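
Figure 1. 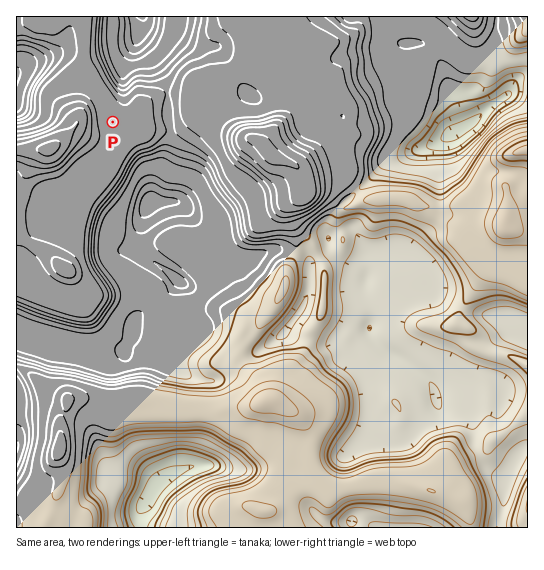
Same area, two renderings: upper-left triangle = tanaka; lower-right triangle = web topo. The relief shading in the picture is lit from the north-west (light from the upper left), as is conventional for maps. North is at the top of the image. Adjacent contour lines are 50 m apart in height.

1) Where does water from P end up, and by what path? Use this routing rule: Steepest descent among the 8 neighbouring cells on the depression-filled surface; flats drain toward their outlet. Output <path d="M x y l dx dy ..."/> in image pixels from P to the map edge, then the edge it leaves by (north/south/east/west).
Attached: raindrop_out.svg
<path d="M113 122l12-12 0-44 5-8 0-3 7-13 0-3 2-5 0-4 2-1 0-4 1-2 0-6"/>
exit: north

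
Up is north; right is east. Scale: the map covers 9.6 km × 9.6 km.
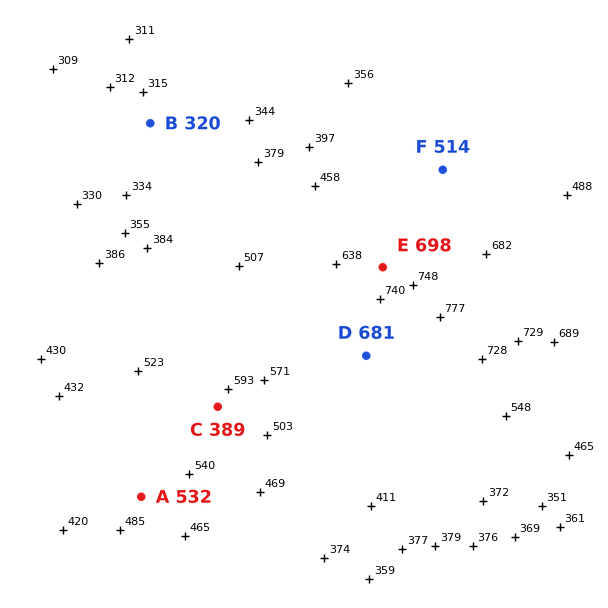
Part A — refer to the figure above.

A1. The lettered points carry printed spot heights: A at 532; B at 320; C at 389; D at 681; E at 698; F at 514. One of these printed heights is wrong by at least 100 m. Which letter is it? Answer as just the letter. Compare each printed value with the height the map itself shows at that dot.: C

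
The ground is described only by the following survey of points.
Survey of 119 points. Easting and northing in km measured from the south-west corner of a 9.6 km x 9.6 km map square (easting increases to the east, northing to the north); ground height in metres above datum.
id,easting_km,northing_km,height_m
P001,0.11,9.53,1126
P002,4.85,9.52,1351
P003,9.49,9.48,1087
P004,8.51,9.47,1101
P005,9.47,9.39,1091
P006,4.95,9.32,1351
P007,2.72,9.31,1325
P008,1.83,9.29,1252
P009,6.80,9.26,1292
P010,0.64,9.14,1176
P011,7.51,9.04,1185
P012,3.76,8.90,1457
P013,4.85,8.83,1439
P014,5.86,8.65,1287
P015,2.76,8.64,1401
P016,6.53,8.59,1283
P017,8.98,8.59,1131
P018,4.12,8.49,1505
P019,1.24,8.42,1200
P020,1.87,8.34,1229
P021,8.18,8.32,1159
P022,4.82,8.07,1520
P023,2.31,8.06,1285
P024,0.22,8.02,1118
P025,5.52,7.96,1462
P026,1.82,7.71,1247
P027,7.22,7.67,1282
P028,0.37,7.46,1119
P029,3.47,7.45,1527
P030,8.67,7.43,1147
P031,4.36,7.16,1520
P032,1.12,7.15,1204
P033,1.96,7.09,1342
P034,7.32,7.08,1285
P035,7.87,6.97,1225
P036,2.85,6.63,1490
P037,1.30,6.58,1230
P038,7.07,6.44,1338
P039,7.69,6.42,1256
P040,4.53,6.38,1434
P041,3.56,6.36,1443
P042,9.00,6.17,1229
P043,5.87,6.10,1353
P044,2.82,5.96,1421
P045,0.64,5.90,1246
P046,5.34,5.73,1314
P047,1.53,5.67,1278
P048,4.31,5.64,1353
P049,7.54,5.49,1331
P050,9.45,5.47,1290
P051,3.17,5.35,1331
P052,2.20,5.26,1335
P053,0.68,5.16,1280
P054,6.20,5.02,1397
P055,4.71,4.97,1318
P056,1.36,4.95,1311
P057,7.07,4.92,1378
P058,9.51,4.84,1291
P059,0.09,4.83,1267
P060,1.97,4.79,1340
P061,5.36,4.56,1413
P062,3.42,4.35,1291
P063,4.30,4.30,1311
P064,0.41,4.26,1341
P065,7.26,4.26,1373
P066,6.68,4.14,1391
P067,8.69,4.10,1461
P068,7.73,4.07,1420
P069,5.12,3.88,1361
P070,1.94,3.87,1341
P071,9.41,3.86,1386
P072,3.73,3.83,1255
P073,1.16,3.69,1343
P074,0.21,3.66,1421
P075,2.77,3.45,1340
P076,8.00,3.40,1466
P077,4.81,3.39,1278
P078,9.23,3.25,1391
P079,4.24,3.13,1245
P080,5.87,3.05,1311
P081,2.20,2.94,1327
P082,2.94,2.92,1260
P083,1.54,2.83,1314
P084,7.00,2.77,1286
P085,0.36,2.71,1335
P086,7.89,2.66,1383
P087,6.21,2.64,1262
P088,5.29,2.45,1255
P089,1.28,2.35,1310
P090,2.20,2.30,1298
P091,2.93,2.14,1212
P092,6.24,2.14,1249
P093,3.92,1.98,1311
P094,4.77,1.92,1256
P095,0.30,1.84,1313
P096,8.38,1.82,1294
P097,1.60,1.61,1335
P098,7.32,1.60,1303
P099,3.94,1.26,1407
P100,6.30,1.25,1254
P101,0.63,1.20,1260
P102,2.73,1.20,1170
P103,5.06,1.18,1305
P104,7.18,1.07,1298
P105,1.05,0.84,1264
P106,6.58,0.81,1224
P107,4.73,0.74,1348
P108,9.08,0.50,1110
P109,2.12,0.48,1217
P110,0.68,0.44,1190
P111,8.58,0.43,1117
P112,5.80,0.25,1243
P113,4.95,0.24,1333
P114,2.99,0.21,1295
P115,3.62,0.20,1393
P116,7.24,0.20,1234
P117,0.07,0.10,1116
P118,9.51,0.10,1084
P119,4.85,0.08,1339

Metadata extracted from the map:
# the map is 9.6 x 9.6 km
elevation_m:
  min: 1080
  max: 1540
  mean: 1305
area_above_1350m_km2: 29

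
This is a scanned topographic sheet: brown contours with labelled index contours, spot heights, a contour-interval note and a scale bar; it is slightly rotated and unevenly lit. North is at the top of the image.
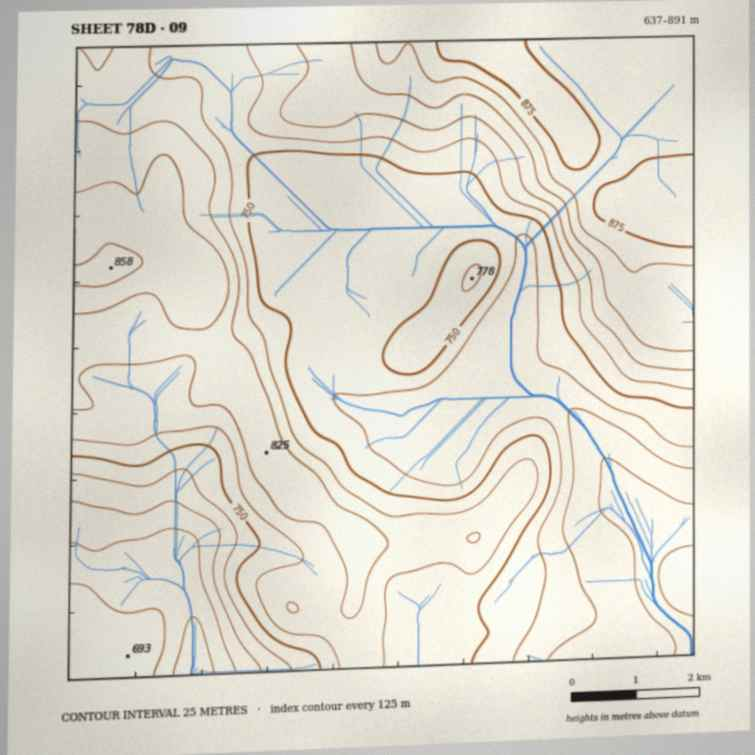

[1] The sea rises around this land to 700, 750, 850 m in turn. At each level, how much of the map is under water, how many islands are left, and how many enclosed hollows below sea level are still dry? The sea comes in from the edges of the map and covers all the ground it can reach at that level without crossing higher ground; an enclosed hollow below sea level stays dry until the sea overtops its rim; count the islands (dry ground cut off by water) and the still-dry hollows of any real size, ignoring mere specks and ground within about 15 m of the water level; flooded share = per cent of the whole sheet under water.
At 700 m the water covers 13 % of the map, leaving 0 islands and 0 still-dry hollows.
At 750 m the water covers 42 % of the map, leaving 1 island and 0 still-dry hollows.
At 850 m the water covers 89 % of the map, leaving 0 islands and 0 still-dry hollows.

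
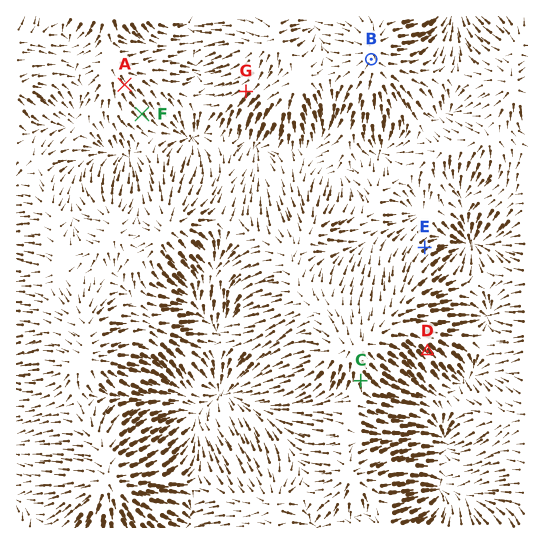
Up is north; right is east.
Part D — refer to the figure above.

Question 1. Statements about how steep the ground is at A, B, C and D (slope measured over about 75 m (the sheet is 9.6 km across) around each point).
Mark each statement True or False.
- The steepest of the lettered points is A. False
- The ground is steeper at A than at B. True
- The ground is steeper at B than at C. False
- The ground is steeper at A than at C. False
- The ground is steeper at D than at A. True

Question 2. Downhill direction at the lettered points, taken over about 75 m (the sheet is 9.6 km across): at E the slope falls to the NE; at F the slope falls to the SE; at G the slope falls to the SW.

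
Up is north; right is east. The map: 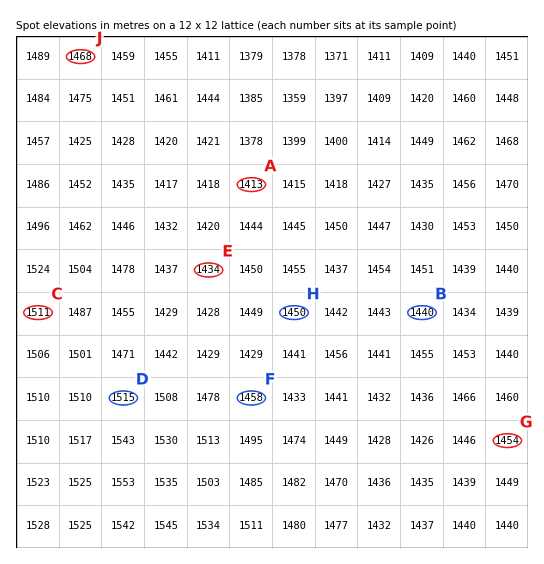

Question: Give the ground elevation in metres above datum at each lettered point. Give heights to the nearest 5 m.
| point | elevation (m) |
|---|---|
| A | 1415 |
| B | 1440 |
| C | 1510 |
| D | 1515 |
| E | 1435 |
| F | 1460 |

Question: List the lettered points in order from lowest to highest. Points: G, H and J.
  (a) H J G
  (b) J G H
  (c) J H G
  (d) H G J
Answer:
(d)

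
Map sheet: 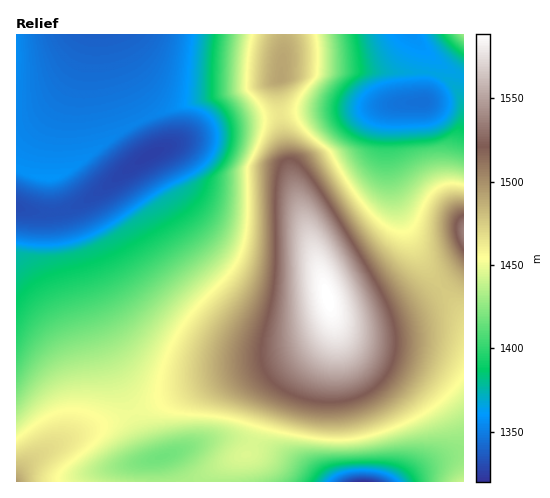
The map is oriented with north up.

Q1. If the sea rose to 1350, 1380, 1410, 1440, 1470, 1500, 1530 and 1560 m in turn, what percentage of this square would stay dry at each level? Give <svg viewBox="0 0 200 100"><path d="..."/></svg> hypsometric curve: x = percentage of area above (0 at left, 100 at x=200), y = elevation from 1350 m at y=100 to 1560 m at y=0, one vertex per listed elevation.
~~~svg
<svg viewBox="0 0 200 100"><path d="M175 100l-26-14-22-15-34-14-37-14-24-14-14-15-11-14"/></svg>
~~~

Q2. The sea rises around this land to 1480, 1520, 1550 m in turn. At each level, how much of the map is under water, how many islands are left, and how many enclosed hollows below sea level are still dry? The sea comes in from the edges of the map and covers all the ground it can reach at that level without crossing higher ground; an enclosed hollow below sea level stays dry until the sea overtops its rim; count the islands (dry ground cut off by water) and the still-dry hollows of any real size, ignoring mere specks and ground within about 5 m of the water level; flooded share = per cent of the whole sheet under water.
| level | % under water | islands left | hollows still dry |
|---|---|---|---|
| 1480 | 77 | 1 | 0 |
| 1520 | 89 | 1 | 0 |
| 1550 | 95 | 1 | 0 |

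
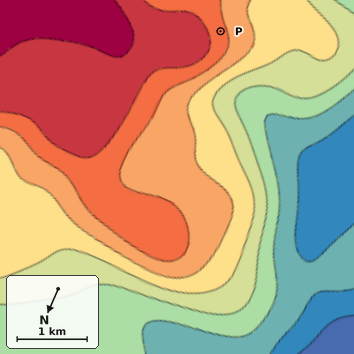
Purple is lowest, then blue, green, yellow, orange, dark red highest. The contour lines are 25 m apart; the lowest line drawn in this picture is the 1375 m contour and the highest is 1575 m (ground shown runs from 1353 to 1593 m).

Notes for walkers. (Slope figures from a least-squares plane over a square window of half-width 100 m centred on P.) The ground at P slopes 5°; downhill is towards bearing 230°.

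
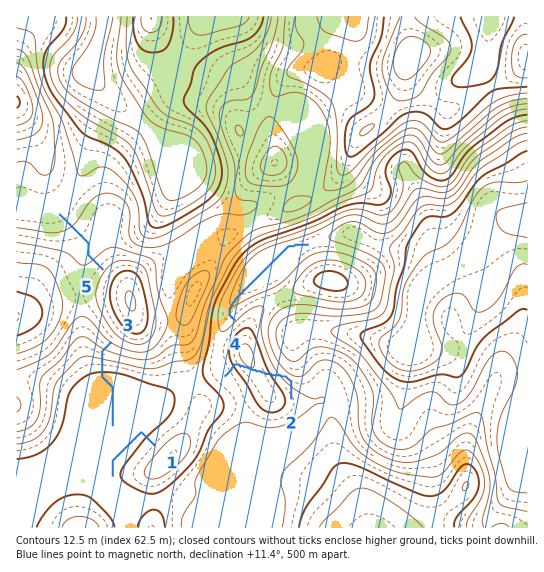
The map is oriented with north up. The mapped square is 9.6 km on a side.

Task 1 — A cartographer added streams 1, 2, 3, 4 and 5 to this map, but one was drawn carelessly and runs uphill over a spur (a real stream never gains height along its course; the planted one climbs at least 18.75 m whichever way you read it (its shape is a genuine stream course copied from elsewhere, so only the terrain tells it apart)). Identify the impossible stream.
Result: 2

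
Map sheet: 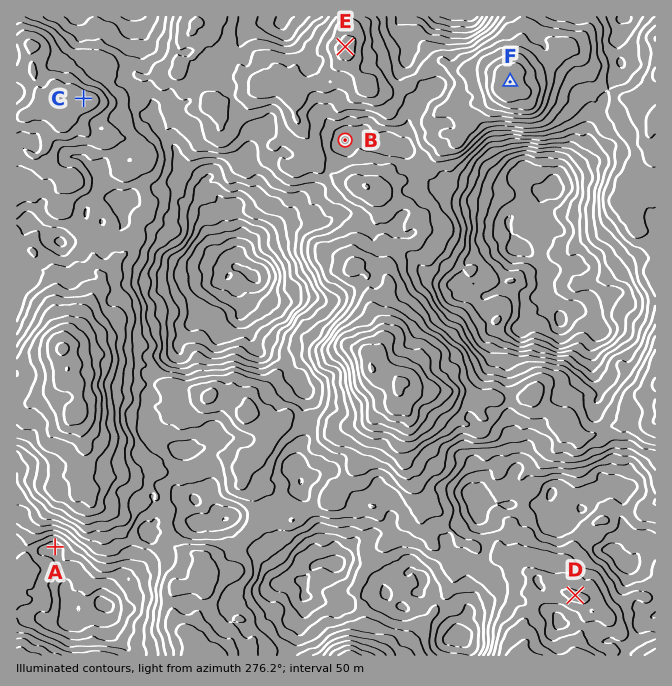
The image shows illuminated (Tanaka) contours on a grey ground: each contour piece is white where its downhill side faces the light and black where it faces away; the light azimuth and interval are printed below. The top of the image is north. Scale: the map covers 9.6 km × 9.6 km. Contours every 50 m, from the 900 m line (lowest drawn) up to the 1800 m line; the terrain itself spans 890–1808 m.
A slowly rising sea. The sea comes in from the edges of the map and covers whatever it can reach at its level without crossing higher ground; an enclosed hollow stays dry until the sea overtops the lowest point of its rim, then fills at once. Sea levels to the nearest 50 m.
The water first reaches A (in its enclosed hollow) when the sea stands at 1200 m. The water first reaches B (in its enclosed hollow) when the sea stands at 1350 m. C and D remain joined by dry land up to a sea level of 1300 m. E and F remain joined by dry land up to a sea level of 1450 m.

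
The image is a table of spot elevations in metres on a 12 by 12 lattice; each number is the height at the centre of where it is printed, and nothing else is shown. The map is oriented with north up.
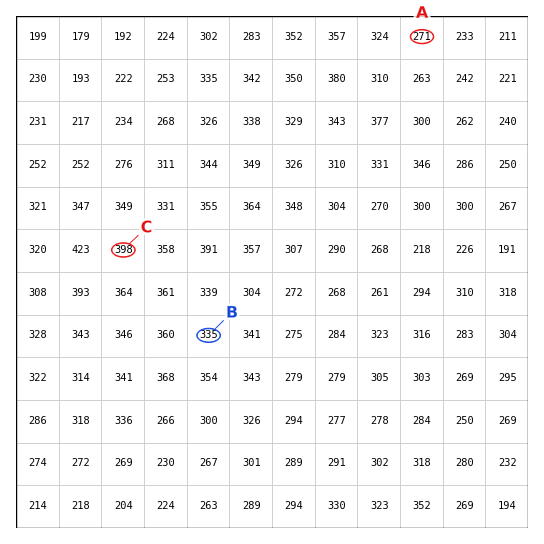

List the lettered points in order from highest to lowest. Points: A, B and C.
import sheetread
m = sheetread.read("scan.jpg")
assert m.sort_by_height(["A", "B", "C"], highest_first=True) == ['C', 'B', 'A']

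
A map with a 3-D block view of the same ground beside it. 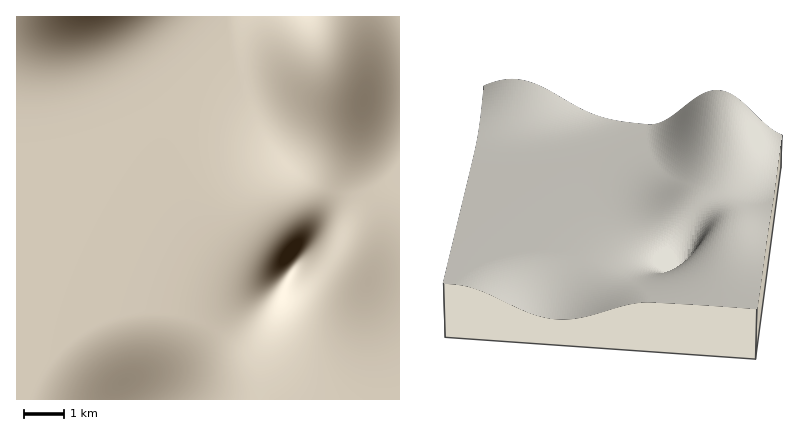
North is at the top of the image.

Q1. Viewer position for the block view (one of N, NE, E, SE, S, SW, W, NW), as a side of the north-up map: S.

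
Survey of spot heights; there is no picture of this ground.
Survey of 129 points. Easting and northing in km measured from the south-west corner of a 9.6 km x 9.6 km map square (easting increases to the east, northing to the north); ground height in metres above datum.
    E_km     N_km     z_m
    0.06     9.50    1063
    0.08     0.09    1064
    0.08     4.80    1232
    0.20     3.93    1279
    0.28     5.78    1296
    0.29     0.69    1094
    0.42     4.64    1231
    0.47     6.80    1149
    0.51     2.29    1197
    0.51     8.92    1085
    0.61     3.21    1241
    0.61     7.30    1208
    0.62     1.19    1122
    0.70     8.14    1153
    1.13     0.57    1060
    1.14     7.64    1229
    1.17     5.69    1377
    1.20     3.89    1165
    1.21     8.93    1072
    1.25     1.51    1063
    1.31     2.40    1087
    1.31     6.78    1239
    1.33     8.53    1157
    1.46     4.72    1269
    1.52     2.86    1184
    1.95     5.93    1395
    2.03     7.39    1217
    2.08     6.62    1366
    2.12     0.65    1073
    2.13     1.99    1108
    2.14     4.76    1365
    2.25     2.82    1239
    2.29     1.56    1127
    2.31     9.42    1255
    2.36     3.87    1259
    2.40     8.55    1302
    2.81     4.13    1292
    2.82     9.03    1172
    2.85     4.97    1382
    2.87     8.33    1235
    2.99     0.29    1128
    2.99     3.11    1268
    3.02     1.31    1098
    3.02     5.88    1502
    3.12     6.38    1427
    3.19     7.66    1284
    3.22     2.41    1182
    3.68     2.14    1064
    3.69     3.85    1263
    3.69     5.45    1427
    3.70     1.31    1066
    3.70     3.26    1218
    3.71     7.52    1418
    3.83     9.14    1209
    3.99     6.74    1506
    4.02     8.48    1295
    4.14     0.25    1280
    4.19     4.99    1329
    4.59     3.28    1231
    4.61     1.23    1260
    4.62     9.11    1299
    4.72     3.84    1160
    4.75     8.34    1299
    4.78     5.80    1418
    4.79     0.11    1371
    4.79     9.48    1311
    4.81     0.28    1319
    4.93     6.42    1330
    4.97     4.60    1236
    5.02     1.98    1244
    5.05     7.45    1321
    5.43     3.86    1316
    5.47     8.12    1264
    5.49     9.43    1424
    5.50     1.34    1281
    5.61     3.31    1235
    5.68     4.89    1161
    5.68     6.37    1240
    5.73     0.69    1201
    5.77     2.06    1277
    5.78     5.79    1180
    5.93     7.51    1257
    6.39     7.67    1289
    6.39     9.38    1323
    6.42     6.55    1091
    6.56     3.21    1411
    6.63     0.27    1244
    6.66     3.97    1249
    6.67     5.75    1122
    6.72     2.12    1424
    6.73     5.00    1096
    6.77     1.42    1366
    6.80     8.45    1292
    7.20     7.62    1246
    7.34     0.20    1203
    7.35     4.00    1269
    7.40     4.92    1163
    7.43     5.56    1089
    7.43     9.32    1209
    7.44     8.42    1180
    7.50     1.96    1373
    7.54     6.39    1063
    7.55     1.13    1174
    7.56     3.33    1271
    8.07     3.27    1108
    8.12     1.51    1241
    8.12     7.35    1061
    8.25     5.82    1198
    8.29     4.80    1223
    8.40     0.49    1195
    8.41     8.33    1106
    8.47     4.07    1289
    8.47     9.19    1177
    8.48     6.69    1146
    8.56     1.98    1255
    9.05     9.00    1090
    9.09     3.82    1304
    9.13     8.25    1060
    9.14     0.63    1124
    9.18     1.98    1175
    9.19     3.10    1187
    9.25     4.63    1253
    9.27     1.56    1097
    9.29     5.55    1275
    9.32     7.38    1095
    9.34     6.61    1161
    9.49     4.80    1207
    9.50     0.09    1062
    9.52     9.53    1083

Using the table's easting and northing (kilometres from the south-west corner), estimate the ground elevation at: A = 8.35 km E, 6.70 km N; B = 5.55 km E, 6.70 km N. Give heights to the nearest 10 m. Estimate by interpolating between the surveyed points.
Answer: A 1150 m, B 1300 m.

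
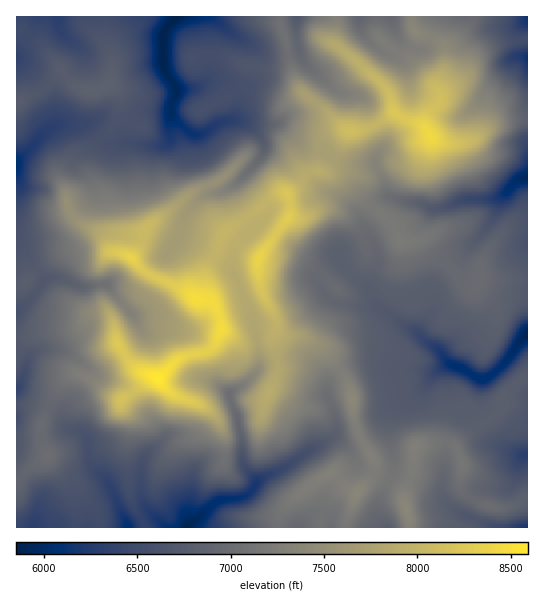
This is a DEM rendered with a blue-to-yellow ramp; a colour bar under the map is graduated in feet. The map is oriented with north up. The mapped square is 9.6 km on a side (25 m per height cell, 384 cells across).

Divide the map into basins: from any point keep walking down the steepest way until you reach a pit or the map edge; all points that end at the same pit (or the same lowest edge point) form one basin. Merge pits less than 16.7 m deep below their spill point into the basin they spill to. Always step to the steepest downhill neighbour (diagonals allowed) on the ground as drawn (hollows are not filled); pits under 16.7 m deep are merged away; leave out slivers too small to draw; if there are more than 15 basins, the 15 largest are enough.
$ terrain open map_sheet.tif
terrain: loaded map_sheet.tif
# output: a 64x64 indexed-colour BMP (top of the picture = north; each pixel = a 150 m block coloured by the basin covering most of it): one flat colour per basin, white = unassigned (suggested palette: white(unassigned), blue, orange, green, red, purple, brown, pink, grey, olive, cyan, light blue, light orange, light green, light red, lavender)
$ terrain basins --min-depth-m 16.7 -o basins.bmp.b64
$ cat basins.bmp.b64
<image width="64" height="64" href="data:image/bmp;base64,Qk12CAAAAAAAAHYAAAAoAAAAQAAAAEAAAAABAAQAAAAAAAAIAAATCwAAEwsAABAAAAAAAAAA////ALR3HwAOf/8ALKAsACgn1gC9Z5QAS1aMAMJ34wB/f38AIr28AM++FwDox64AeLv/AIrfmACWmP8A1bDFAP//////ZmZmMzMzMzMzMzMwAAAAAAAAAAzMzMzMzMzM//////9mZmMzMzMzMzMzMzAAAAAAAAAADMzMzMzMzMz//////2ZmYzMzMzMzMzMzMwAAAAAAAAAMzMzMzMzMzP/////2ZmYzMzMzMzMzMzMzAAAAAAAAAMzMzMzKqqqs/////2ZmZjMzMzMzMzMzMzMzAAAAAAAALMzMzKqqqqr/////ZmZmMzMzMzMzMzMzMzMwAAMzAAIszMzMqqqqqg////ZmZmYzMzMzMzMzMzMzMzMwMzMyIizMzMyqqqqqAP//ZmZmZjMzMzMzMzMzMzMzMzMzMzIiIszMzKqqqqoAD/ZmZmZmMzMzMzMzMzMzMzMzMzMzMiIizMzMqqqqqgAAZmZmZmYzMzMzMzMzMzMzMzMzMzMiIiLMzMqqqqqqAAZmZmZmZjMzMzMzMzMzMzMzMzMzMyIiIiLMKqqqqqoABmZmZmZmMzMzMzMzMzMzMzMzMzMyIiIiIiIiqqqqqgAGZmZmZmYzMzMzMzMzMzMzMzMzMzIiIiIiIiIiqqqqAAZmZmZmZjMzMzMzMzMzMzMzMzMzIiIiIiIiIiIqqqoAB2ZmZmZmMzMzMzMzMzMzMzMzMzMiIiIiIiIiIiKqqnd3ZmZmZmMzMzMzMREzMzMzMzMzMyIiIiIiIiIiIiqqd3d2ZmZmdzMzMxEREREREzMzMzMzIiIiIiIiIiIiKqp3d3ZmZmd3czMxERERERERMzMzMzMiIiIiIiIiIiIiqnd3d2Znd3d3MxEREREREREzMzMzMiIiIiIiIiIiIiIqd3d3d3d3d3cRERERERERERMzMzMyIiIiIiIiIiIiIiJ3d3d3d3d3EREREREREREREzMzMyIiIiIiIiIiIiIiInd3d3d3d3cRERERERERERETMzMyIiIiIiIiIiIiIiIid3d3d3d3cRERERERERERETMzMyIiIiIiIiIiIiIiIiJ3d3d3d3dxERERERERERERMzMyIiIiIiIiIiIiIiIiIru7d3d3dxEREREREREREREyIiIiIiIiIiIiIiIiIiIiu7u7u3d3ERERERERERERERIiIiIiIiIiIiIiIiIiIiK7u7u7t3cRERERERERERERIiIiIiIiIiIiIiIiIiIiIru7u7u7sREREREREREREREiIiIiIiIiIiIiIiIiIiIiu7u7u7uxEREREREREREREiIiIiIiIiIiIiIiIiIiIiK7u7u7u7ERERERERERERESIiIiIiIiIiIiIiIiIiIiIlu7u7u7sRERERERERERERIiIiIiIiIiIiIiIiIiIiIiVbu7u7uxERERERERERERIiIiIiIiIiIiIiIiJERERERVW7u7u7EREREREREREREiIiIiIiIiIiIiIiJERERERFVVW7u7sRERERERERERESIiIiIiIiIiIiIiJEREREREVVVVu7u7EREREREREREREiIiIiIiIiIiIiJERERERERVVVVVW7ERERERERERERERIiIiIiIiIiIiJERERERERFVVVVVVUREREREREREREREiIiIiIiIiIkREREREREREVVVVVVERERERERERERERERIiIiIiIiIkRERERERERERVVVVVERERERERERERERERESIiIiIiIiRERERERERERFVVVVERERERERERERERERERIiIiIiIkREREREREREREVVVVUREREREREREREREREREiIiIiIkRERERERERERERVVVVVURERERERERERERERESIiIiIkRERERERERERERFVVVVVREREREREREREREREREiIiIkREREREREREREREVVVVVVERERERERERERERERERIiIiRERERERERERERERVVVVVURERERERERERERERERESJERERERERERERERERFVVVVVREREREREREREREREREREUREREREREREREREREVVVVVVERERERERERERERERERERFERERERERERERERERVVVVVVREREREREREREREREREREURERERERERERERERFVVVVVVURERERERERERERERERERFERERERESZmUREREVVVVVVVVEREREREREREREREREREURERERESZmZlERERVVVVVVVUREREREREREREREREREYiIhERE2ZmZmZlERFVVVVVVVVEREREREREREREREREYiIiIhN3dmZmZmZmZVVVVVVVVUREREREREREREREREYiIiIiN3d2ZmZmZmZkFVVVVVVVREREREREREREREREYiIiIiI3d3dmZmZmZmQAFVVVVVVEREREREREREREREYiIiIiI3d3d2ZmZmZmZAABVXu7uEREREREREREREREYiIiIiIjd3d0ACZmZmZkAAAXu7u4RERERERERERERERiIiIiIjd3d0AAAmZmZmQAADu7u7hERERERERERERERiIiIiI3d3d0AAAAJmZmZAAAO7u7uERERERERERERERGIiIiI3d3d0AAAAAmZmZkAAO7u7u4REREREREREREREYiIiI3d3d0AAAAAAJmZmQAO7u7u4RERERERERERERERiIiI3d3dAAAAAgAAAAmZDu7u7u7hERERERERERERERGIiIjd3dAAAAIiIAAAAADu7u7u7uERERERERERERERGIiIiN3d0AAAIiIiAAAAAO7u7u7u4REREREREREREREYiIiI3d3QAAAiIiIgAAAA"/>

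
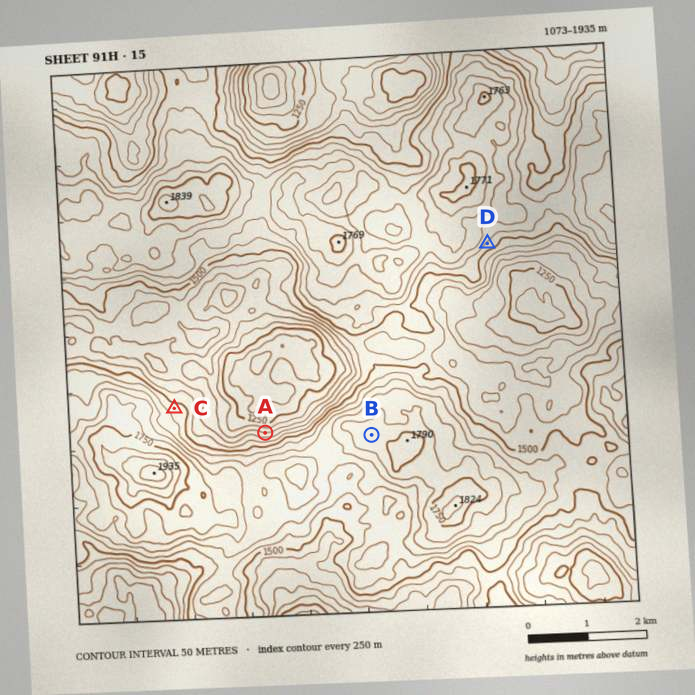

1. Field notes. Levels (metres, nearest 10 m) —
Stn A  1350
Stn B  1720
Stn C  1520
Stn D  1540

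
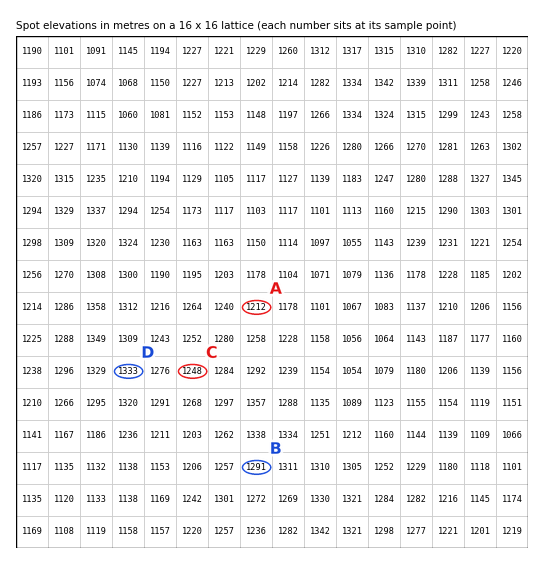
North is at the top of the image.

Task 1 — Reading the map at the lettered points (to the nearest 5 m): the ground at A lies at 1210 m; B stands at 1290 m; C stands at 1250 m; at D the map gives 1335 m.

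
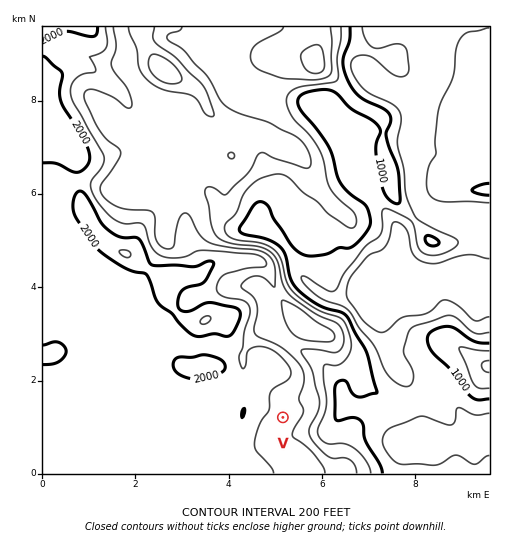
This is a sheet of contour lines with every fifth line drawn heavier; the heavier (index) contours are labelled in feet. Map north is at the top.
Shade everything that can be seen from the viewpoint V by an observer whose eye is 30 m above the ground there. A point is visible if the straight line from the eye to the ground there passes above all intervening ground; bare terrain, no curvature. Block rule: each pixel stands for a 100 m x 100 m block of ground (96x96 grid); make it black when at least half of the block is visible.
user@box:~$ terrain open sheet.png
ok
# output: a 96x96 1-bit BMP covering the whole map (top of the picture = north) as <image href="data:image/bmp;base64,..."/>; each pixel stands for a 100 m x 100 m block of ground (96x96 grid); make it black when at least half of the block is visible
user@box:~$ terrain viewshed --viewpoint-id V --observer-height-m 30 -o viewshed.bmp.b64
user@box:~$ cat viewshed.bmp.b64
<image width="96" height="96" href="data:image/bmp;base64,Qk2+BAAAAAAAAD4AAAAoAAAAYAAAAGAAAAABAAEAAAAAAIAEAAATCwAAEwsAAAIAAAAAAAAA////AAAAAAAAAAAAAcf/w8AH//8AAAAAAA///+AH//8AAAAAAD///+AP//8AAAAAAD////Af//8AAAAAAD////Af//8AAAAAAD////gf//8AAAAAAD////g///8AAAAAAD//x/w///8AAAAAAD//gfw///8AAAAAAB//AP////8AAAAAAB//AH////8AAAAAAB//AD////8AAAAAAB//gB////8AAAAAAB//gAf///8AAAAAAA//wAf///8AAAAAAA//wAf7//8AAAAAAAf/gAfz//8AAAAAAAP/gAfD//8AAAAAAAP/gAeD//8AAAAAAAP/AAcD//8AAAAAAAH+AA4D//8AAAAAAAD8AA4H//8AAAAAAAAAABwH//8AAAAAAAAAAfwH//8AAAAAAAAAA/gP//8AAAAAAAAAB/gP//wAAAAAAAAAD4AP//AAAAAAAAAAHwAP/8AAAAAAAAAAPwAP/4AAAAAAAAAAfAAP/gAAAAAAAAAA4AAH/AAAAAAAPgABgAAH+AAAAAAAPwAAAAAHAAAAAAAADAAAAAAADAAAAAAAAAAAAAAADgAAAAAAAAAAAAAAHgAAAAAAAAAAAAAAPgAAAAAAAAAAAAAAPAAAAAAAAAAAAAAAPAAAAAAAAAAAAAAAPAAAAAAAAAAAAAAAP/wAAAAAAAAAAAAAH/8AAAAAAAAAAAAAH/8AAAAAAAAAAAAAH/8AAAAAAAAAAAAAH/8AAAAAAAAAAAAAH/8AAAAAAAAAAAAAP/8AAAAAAAAAAAAAP/8AAAAAAAAAAAAAf/8AAAAAAAAAAAAAfH8AAAAAAAAAAAAAIA8AAAAAAAAAAAAAAAAAAAAAAAAAAAAAAAAAAAAAAAAAAAAAAAAAAAAAAAAAAAAAAAEAAAAAAAAAAAAAAAAAAAAAAAAAAAAAAAAAAAAAAAAAAAAAAAEAAAAAAAAAAAAAAA8AAAAAAAAAAAAAAf8AAAAAAAAAAAAAA/8AAAAAAAAAAAAAAA4AAAAAAAAAAAAAAAAAAAAAAAAAAAAAAAAAAAAAAAAAAAAAAAAAAAAAAAAAAAAAAAAAAAAAAAAAAAAAAAAAAAAAAAAAAAAAAAAAAAAAAAAAAAAAAAAAAAAAAAAAAAAAAAAAAAAAAAAAAAAAAAAAAAAAAAAAAAAAAAEAAAAAAAAAAAAAAAMAAAAAAAAAAAAAAAEAAAAAAAAAAAAAAAEAAAAAAAAAAAAAAAAAAAAAAAAAAAAAAAAAAAAAAAAAAAAAAAAAAAAAAAAAAAAAAAAAAAAAAAAAAAAAAAAAAAAAAAAAAAAAAAAAAAAAAAAAAAAAAAAAAAAAAAAAAAAAAAAAAAAAAAAAAAAAAAAAAAAAAAAAAAAAAAAAAAAAAAAAAAAAAAAAAAAAAAAAAAAAAAAAAAAAAAAAAAAAAAAAAAAAAAAAAAAAAAAAAAAAAAAAAAAAAAAAAAAAAAAAAAAAAAAAAAAAAAAAAAAAAAAAAAAAAAAAAAAAAAAAAAAAAAAAAAAAAAAAAAAAAAAAAAAAAAAAAAAAAAAAAAAAAAA="/>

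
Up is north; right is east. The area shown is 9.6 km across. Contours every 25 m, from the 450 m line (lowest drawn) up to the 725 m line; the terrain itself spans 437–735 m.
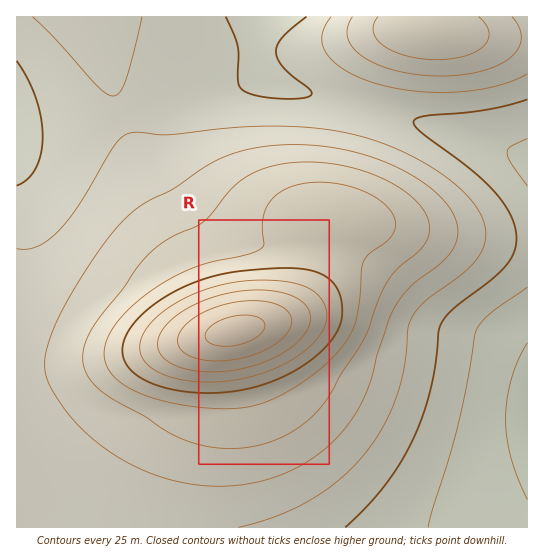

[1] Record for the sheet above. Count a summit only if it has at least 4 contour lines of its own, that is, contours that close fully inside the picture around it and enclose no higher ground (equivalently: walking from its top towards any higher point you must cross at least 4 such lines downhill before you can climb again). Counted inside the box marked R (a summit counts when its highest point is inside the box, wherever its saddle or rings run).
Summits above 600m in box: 1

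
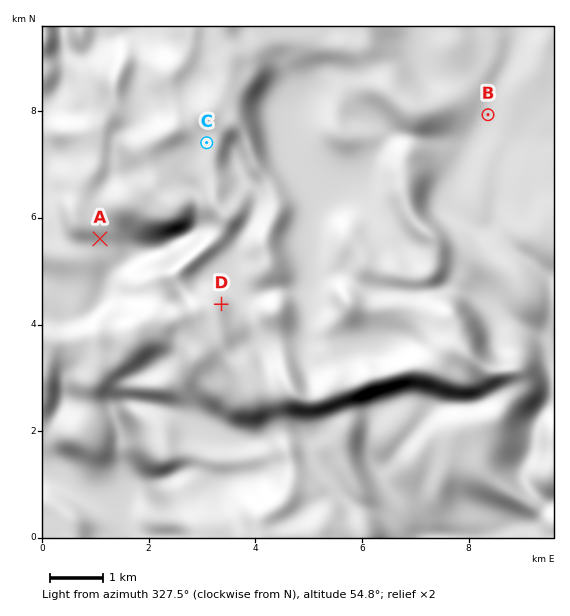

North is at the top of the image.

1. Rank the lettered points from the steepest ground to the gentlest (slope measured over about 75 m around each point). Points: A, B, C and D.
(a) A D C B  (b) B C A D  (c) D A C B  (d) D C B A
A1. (c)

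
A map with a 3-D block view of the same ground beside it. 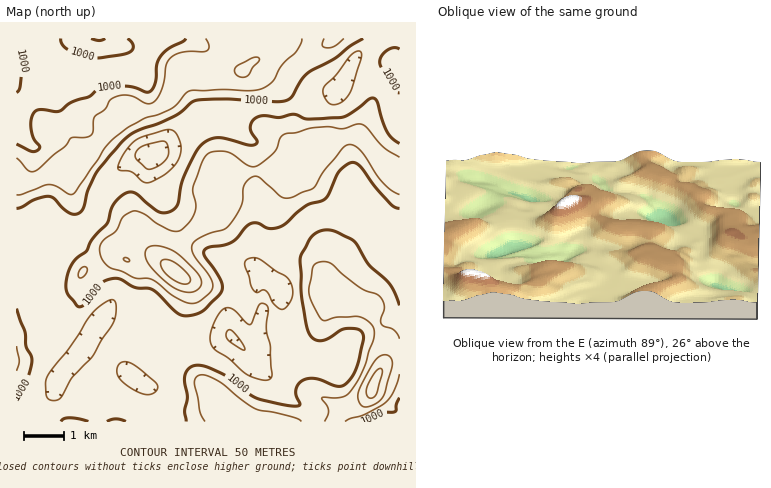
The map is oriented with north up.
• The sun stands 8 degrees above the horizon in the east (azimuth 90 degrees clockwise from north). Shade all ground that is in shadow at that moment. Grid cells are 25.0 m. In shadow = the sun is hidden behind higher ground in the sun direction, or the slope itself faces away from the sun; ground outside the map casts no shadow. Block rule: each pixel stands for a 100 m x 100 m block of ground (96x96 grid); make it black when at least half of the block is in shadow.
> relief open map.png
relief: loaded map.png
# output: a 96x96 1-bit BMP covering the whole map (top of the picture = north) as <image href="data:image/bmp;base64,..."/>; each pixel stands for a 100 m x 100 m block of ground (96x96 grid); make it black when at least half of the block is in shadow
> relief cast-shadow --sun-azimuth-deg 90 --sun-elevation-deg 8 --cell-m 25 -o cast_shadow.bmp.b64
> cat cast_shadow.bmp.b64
<image width="96" height="96" href="data:image/bmp;base64,Qk2+BAAAAAAAAD4AAAAoAAAAYAAAAGAAAAABAAEAAAAAAIAEAAATCwAAEwsAAAIAAAAAAAAA////AAAAAAAAAAAAAAAAAAAAAAAAAAAAAAwAAAAAAAAAAAAAABwAAAAAAAAAAAAAADwAAAAAAAAAAAAAAH4AAAAABAAAAAAAAH4AAAAAHwAAAAAAAP4AAAAA/wAAAAAAAPwAAAAB/wAAAAAAAfwAAAAD/wAAAAAAAfwAAAAH/4AAAAAAAPgAAAAH/4AAAAAAAHgAAAAD/8AAAAAAAAAAAAAD/8AAAAAAAAAAAAAB/8AAAAAAAAAAAAAA/+AAAAAAAAAAAAAAf8AAAAAAAAAAAAAAP8AAAAAAAAAAAAAAP8AAAAAAAAAAAAAAH8AAAAAAAAAAAAAAD8AAAAAAAAAAAAAAD8AAAAAAAAAAAAAAB8AAAAAAAAAAAAAAA8AAAAAAAAAAAAAAA4AAAAAAAAABAABAAAAAAAAAAAABAADgAAAAAAGAAAAAAAHgAAAAAAHAAAAAAAHgAAAAAAHAAAAAAA/gAAAAAADAAAAAAD/gAAAAAAAAAAAAAD/gAAAAAAAAHwAAAH/AAAAAAAAAPgAAAH/AAAAAAAAA/gAAAH/AAAAADAAA/wAAAH/AAAAAHgAA/wAAAH/AAAAAHgA4/gAAAD/AAAAAHwAA/AAAAAfAAAAADwAA+AAAAAPAAAAABwIA+AAAAAGAAAAAAA4AYAAAAAAAAAAAAD4AAAAAAAAAAAAAAHwAAAAAAAAAAAAAAPwAAAAAAAAAAAAAAHwAAAAAAAAAAAAAAD4AAAAAAAAAAAAAABwAAAAAAAAAAAAAAAHAAAAAAAAAAAAAAAPgAAAAAAAAAAAAAAPgAAAAAAAAAAAAAAPgAAAAAAAAAAAAAAHAABgAAAAAAAAAAAAAADgAAAAAAAAAAAAAADwAAAAAAAAAAAAAADwAAAAAAAAAAAAAADgAAAAAAAAAAAAAAHAAAAAAAAAAAAAAAPAAAAAAADwAAAAAAPAAAAAAAHgAAAAAAPAAAAAAAPgAAAAAAHAAAAAAAfAAAAAAAHgAAAAAA/AAAAAAAHwAAAAAB+AAAAAAD/wAAAAAD8AAAAAAH/4AAAAAD8ABgAAAH/4AAAAAD4AAgAAAD/4AAAAABwAAAAAAB+4AAIAABgAAAAAAB8AAAcAAAAAACAAAB4AAAcAAAAAAAAAAA4AAAAAAAAAAAAAAA4AAAAAAAAAAAHgAAAAAAAAAAAAMAHgAAAAAAAAAAAAIAHAAAAAAAAAAAAAAAAAAAAAAAAAAAAAAAAAAAAAAAAAAAAAAAAAAAAAAAAAAAAAAAAAAAAAAAAAAAAAAAAAAAAAAAAAAAAAAAAAAMAAAAAAAAAAAAAAAeAAAAAAAAAAAAAAA+AAAAAAAAAAAAAAA/AAAAAAAAAAAAAAA/AAAAAAAAAAAAAAA/AAAAAAAOAAAAAAA/gAAAAAAPAAAAAAA/gAAAAAAHAAAAAAAfgAAAAAAHgAAAAAAfgAAAAAADgAAAAAAPgAAAAAADwAAAAAAHgAAAAAABwAAAAAAAgAAAAAAAwAAAAAAAAAAAAAAAAAAAAAAAAAAAAAAAAAAAAAAAAAAAAAAAAA="/>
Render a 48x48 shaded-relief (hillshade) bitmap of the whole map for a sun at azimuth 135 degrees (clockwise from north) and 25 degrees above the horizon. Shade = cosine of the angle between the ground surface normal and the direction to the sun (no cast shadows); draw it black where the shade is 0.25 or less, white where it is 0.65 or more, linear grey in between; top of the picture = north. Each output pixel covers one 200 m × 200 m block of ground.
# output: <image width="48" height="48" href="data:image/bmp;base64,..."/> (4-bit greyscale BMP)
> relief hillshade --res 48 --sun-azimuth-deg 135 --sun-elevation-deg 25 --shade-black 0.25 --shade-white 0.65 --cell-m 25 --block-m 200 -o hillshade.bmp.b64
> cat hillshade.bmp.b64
<image width="48" height="48" href="data:image/bmp;base64,Qk32BAAAAAAAAHYAAAAoAAAAMAAAADAAAAABAAQAAAAAAIAEAAATCwAAEwsAABAAAAAAAAAAAAAAABEREQAiIiIAMzMzAERERABVVVUAZmZmAHd3dwCIiIgAmZmZAKqqqgC7u7sAzMzMAN3d3QDu7u4A////AHZlREVmZVZ2ZWZlRWdmZDMjNFVGib/qh3dlREVmZmZmVVVURWdmZTMzRFVEZ4z+qHd2VEVmZmZlVEVTNGdmVURFVWZUNEfv/JiIZERWZmZlVUVTNGZmVVVWVFVUIAKe/rqZdURFZmZmZlVDJFVmVURFVDRVMABc3bqqhlRFZ3d2ZmZCEkRWVUQ1VUVWUgAK3bqap1VFZ4d3dmZTI0VmZURFZmZmZQAFvLmJunVUZ4h3dmZlVVVmZVRFZmZmZSACeph3m5ZUV4h3d2ZmZ2VWZVRFZmd3djADaJh3irlkNXd2d2Z3eIZmZmVVZniId0EDZ5h2eKuFM1d2ZmZ3iah2ZmVWZmiaiGMTV3h2Z4u3QjZ2VmZ3ibqGZ2VVZVabqYZEVnd2ZnrKUzV3ZmZ4ibuGZ3VVVUWKqph3d3d2Zmi9pTRndmeJqryXeHZUREV4mZiJmHdmZmecyURndmeKzLuoiHdkI0V3h3d4mWZmZmeKunVnd3eazduYh3d1ITV3dmZniHZmZVeZqoeJh3irvNuHd2d2MRRnZmVWeHZWZUaamZial3eaqqmHd2Z3QhNmZmVWd3ZVZjOKmamZl2Z4iIiId3d3UyNmZmZmZ3dlZkE3d4iIZUVmd3eIiHd3ZCNWZndmdnd2VlMjVWd2UzRniHeJmHd3ZTNFZnd3d3d2VVVCJFZmVEVoqoiJmHdmZUVVZnd3d3eIZURCAUVmVVVoq6qpiHd2ZlVmZmd3d3eIl2QyEBRmZVVWirq6mHd3dlVWZmd3d2d4mZhkMQJFZUQ0Z5q7mHeIh2VWZmZ3d3ZneJqWQyI0VUQyNXmrqHeJmHZmZmZnd5h3d4moVCJFVlVDNGebuXZ5qYd3dmZmd7uYd4qpZUNFZmVUNGeJqXZ5q6mHd2Zmd7zKh4u5ZVRFVVVDRWd4mXd4q7uod2Zmd5mrmJvbdEVVM0UyNFeImXd3iau5d3Zmd4ZniIrepkRVMRMyJFZ4iHZneJq6h3ZVZnUzVni+6nVWUgAhE1Z3dlVXd4rMqHVVZmYxFGed7bl2ZSAREkVmZDI2d3i8uXVVZVVCATVp3d24dlISESRFVTEUZnebynZVVVZlQiNGrd7sqGQzMiNFVVMjRWZ5qoZmZlVndkMja+7u3JZVVERVZmUzM0VWd3d3d2VFZ2UyN77u3clmZmZmZVZDMhEjM0Z3d2U0RWZTNHrNzduHd2ZmZUVDRCESISV3d2VERVVUM0eam92od3ZmZlVVVlVCIiRnd3ZVVVRDMjRmVZ3aiId3d3d3dmdkIjRnd3dmZmVDMiJEIEncuqqpqpmZh3iGMiRXd4d2ZmZkMyI0MBaru7u7u7qZmYmoQzRWZod2ZmZmVUNFUgR4mZmZmrupqpm7gzRWZod2Z3d3d3VFYxNmdndneJqpm6msxiRWZod2Z3d3eJhVUwJWVVZlZ4m5ibqr2jNVZXd2Z3d3iKqGZAAkREVVVniqiJq73XNFVWdmZnd3d4qXZjACNERWZmaJmHeL3sZFVWd2ZniHVWiHZlMRJFVWZmZ4mXVpveplVQ=="/>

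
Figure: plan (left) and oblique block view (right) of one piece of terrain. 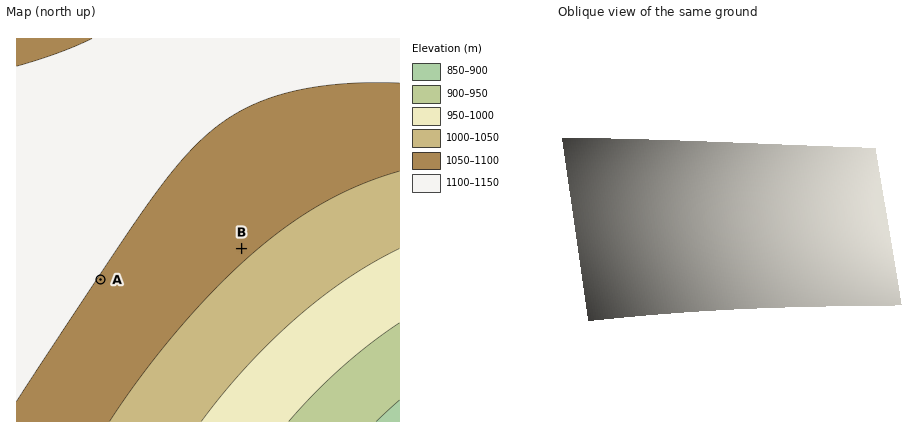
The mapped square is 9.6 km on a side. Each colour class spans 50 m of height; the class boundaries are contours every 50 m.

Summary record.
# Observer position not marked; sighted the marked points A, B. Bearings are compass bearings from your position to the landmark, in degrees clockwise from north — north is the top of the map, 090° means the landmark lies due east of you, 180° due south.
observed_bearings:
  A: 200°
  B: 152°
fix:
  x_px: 164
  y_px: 104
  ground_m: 1110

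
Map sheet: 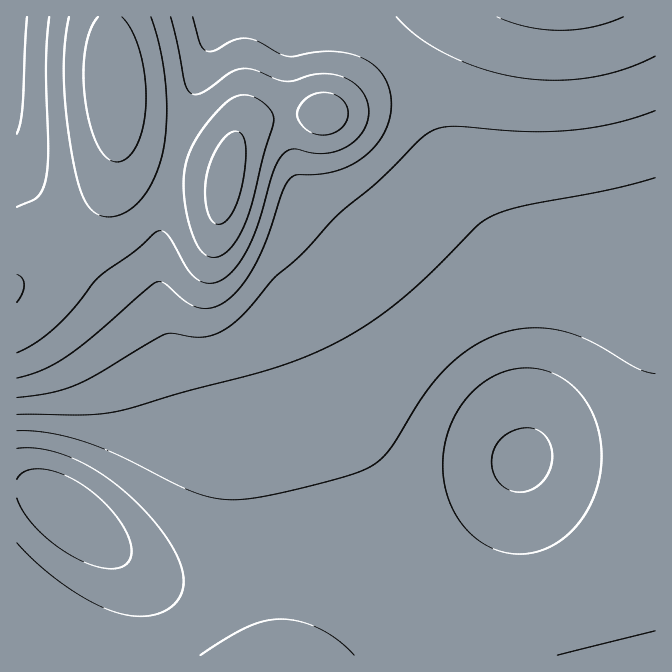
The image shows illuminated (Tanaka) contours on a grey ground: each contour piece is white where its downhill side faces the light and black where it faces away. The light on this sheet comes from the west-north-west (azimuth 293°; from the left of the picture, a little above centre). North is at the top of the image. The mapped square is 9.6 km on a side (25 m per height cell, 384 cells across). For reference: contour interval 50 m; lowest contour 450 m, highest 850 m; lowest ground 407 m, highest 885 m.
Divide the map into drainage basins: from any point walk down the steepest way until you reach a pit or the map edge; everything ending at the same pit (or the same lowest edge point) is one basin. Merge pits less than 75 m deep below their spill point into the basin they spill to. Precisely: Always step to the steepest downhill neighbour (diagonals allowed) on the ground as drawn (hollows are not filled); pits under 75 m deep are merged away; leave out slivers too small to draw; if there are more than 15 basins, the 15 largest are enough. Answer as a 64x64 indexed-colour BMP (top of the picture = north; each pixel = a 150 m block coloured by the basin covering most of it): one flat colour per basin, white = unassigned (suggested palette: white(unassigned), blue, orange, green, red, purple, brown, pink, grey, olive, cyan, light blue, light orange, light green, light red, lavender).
<image width="64" height="64" href="data:image/bmp;base64,Qk12CAAAAAAAAHYAAAAoAAAAQAAAAEAAAAABAAQAAAAAAAAIAAATCwAAEwsAABAAAAAAAAAA////ALR3HwAOf/8ALKAsACgn1gC9Z5QAS1aMAMJ34wB/f38AIr28AM++FwDox64AeLv/AIrfmACWmP8A1bDFACIiIiIiIiIiIiIiIiIRERERERERERERERERERERERERIiIiIiIiIiIiIiIiIhEREREREREREREREREREREREREiIiIiIiIiIiIiIiIiERERERERERERERERERERERERESIiIiIiIiIiIiIiIiIRERERERERERERERERERERERERIiIiIiIiIiIiIiIiIhEREREREREREREREREREREREREiIiIiIiIiIiIiIiIiERERERERERERERERERERERERESIiIiIiIiIiIiIiIiIRERERERERERERERERERERERERIiIiIiIiIiIiIiIiIhEREREREREREREREREREREREREiIiIiIiIiIiIiIiIiERERERERERERERERERERERERESIiIiIiIiIiIiIiIiIRERERERERERERERERERERERERIiIiIiIiIiIiIiIiIhEREREREREREREREREREREREREiIiIiIiIiIiIiIiIiERERERERERERERERERERERERESIiIiIiIiIiIiIiIiIRERERERERERERERERERERERERIiIiIiIiIiIiIiIiIREREREREREREREREREREREREREiIiIiIiIiIiIiIiIhERERERERERERERERERERERERESIiIiIiIiIiIiIiIiERERERERERERERERERERERERERIiIiIiIiIiIiIiIiIREREREREREREREREREREREREREiIiIiIiIiIiIiIiIhERERERERERERERERERERERERESIiIiIiIiIiIiIiIiERERERERERERERERERERERERERIiIiIiIiIiIiIiIiEREREREREREREREREREREREREREiIiIiIiIiIiIiIiIRERERERERERERERERERERERERESIiIiIiIiIiIiIiIhERERERERERERERERERERERERERIiIiIiIiIiIiIiIiEREREREREREREREREREREREREREiIiIiIiIiIiIiIiIRERERERERERERERERERERERERESIiIiIiIiIiIiIiIRERERERERERERERERERERERERERIiIiIiIiIiIiIiIhEREREREREREREREREREREREREREiIiIiIiIiIiIiIiERERERERERERERERERERERERERESIiIiIiIiIiIiIiIRERERERERERERERERERERERERERIiIiIiIiIiIiIiIREREREREREREREREREREREREREREiIiIiIiIiIiIiIhERERERERERERERERERERERERERESIiIiIiIiIiIiIiERERERERERERERERERERERERERERIiIiIiIiIiIiIiEREREREREREREREREREREREREREREiIiIiIiIiIiIiIRERERERERERERERERERERERERERESIiIiIiIiIiIiIRERERERERERERERERERERERERERERIiIiIiIiIiIiIhEREREREREREREREREREREREREREREiIiIiIiIiIiIiERERERERERERERERERERERERERERESIiIiIiIiIiIiERERERERERERERERERERERERERERERIiIiIiIiIiIiIREREREREREREREREREREREREREREREyIiIiIiIiIiIhERERERERERERERERERERERERERERETMyIiIiIiIiIiIRERERERERERERERERERERERERERERMzMiIiIiIiIiIhEREREREREREREREREREREREREREREzMzIiIiIiIiIiERERERERERERERERERERERERERERETMzMyIiIiIiIiIRERERERERERERERERERERERERERERMzMzMiIiIiIiIhEREREREREREREREREREREREREREREzMzMzIiIiIiIiERERERERERERERERERERERERERERETMzMzMyIiIiIiIhERERERERERERERERERERERERERERMzMzMzIiIiIiIiEREREREREREREREREREREREREREREzMzMzMiIiIiIiIRERERERERERERERERERERERERERETMzMzMzIiIiIiIhERERERERERERERERERERERERERERMzMzMzMiIiIiIiEREREREREREREREREREREREREREREzMzMzMyIiIiIiIhERERERERERERERERERERERERERETMzMzMzIiIiIiIiERERERERERERERERERERERERERERMzMzMzMiIiIiIiIhEREREREREREREREREREREREREREzMzMzMyIiIiIiIiIRERERERERERERERERERERERERETMzMzMzIiIiIiIiIiIiIiERERERERERERERERERERERMzMzMzMiIiIiIiIiIiIiIiEREREREREREREREREREREzMzMzMyIiIiIiIiIiIiIiIhERERERERERERERERERETMzMzMzIiIiIiIiIiIiIiIiIRERERERERERERERERERMzMzMzMiIiIiIiIiIiIiIiIhEREREREREREREREREREzMzMzMyIiIiIiIiIiIiIiIiIRERERERERERERERERETMzMzMzIiIiIiIiIiIiIiIiIiERERERERERERERERERMzMzMzIiIiIiIiIiIiIiIiIiIhEREREREREREREREREzMzMzMiIiIiIiIiIiIiIiIiIiIRERERERERERERERETMzMzMyIiIiIiIiIiIiIiIiIiIiERERERERERERERER"/>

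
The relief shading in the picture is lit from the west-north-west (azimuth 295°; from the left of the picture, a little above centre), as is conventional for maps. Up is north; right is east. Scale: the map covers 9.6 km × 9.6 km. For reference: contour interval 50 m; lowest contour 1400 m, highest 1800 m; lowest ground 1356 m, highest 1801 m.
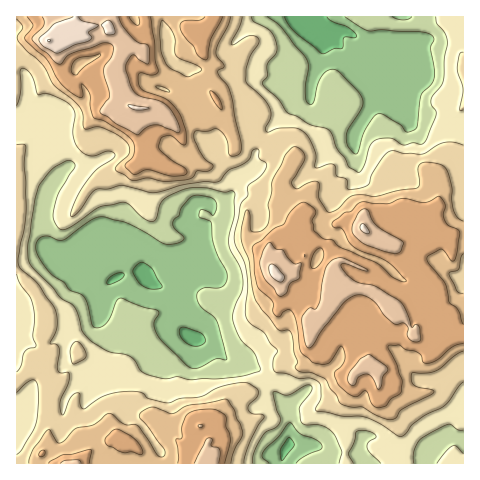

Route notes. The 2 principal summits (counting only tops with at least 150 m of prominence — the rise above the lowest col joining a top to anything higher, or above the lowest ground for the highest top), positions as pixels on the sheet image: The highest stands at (49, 41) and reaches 1801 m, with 445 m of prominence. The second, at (276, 273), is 1770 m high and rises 215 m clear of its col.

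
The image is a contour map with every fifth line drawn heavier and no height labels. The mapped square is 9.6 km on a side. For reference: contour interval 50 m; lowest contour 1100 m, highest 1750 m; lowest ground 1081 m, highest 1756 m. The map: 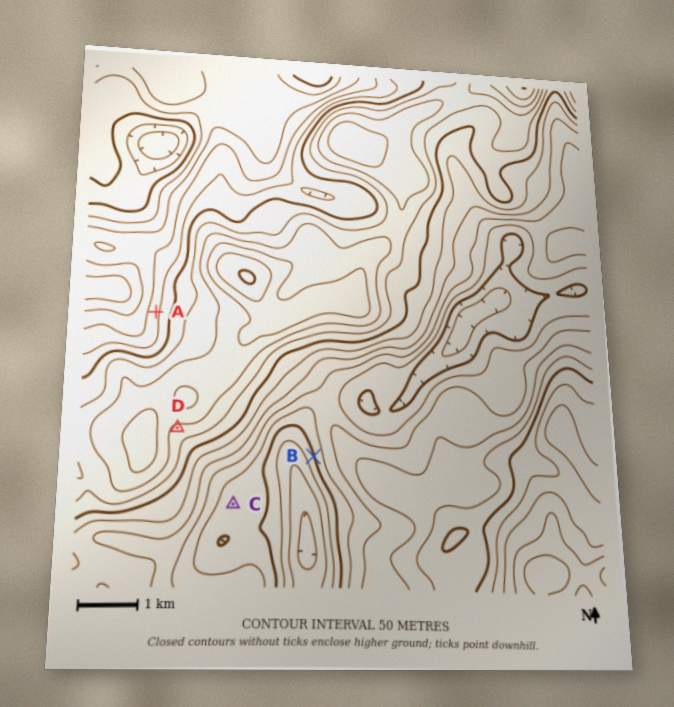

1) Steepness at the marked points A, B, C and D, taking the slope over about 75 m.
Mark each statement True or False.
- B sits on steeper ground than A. True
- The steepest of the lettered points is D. False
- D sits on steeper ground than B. False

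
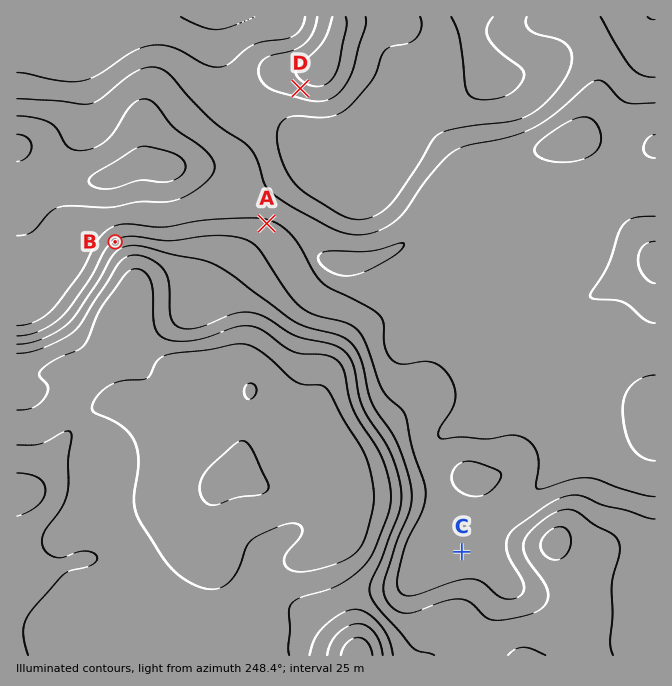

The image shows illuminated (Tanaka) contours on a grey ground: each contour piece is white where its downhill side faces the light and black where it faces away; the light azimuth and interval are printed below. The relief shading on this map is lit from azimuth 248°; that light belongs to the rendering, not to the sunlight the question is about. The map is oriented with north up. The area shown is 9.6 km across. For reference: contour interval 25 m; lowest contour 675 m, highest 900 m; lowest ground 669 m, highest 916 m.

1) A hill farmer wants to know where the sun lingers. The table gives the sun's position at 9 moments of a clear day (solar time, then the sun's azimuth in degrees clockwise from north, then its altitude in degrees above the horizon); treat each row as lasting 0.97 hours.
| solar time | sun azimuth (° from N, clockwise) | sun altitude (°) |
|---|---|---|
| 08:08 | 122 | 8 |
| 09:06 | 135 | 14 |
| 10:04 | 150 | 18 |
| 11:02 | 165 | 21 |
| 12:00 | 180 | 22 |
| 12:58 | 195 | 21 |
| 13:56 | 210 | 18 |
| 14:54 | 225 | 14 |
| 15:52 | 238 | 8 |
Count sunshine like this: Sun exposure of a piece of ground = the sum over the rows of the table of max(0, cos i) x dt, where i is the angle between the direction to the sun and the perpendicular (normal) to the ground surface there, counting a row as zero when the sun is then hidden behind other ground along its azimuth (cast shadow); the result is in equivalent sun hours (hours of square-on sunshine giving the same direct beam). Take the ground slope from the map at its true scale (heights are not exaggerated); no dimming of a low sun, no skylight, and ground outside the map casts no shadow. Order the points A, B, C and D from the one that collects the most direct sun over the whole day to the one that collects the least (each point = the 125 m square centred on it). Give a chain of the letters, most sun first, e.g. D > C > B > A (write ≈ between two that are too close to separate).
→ D > C > A > B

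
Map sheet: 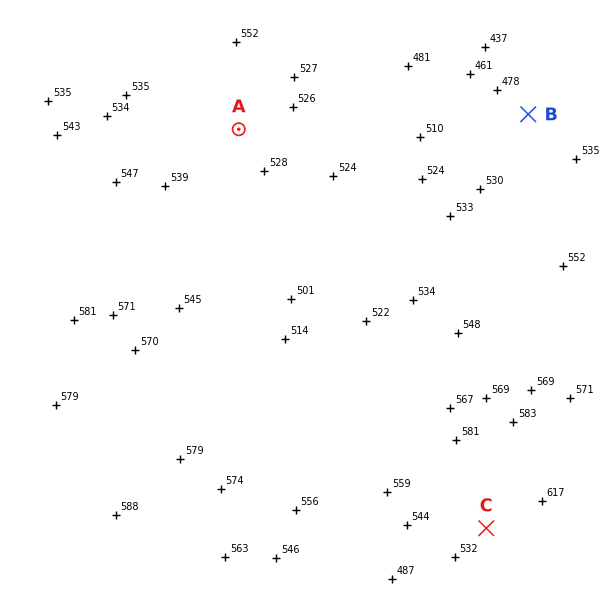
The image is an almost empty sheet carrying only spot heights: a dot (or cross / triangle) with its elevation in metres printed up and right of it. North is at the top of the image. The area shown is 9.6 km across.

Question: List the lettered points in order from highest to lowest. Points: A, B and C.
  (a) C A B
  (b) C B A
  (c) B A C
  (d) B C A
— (a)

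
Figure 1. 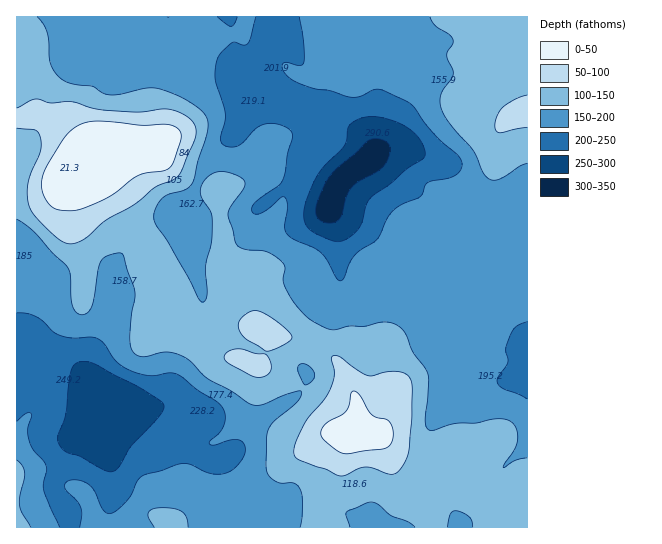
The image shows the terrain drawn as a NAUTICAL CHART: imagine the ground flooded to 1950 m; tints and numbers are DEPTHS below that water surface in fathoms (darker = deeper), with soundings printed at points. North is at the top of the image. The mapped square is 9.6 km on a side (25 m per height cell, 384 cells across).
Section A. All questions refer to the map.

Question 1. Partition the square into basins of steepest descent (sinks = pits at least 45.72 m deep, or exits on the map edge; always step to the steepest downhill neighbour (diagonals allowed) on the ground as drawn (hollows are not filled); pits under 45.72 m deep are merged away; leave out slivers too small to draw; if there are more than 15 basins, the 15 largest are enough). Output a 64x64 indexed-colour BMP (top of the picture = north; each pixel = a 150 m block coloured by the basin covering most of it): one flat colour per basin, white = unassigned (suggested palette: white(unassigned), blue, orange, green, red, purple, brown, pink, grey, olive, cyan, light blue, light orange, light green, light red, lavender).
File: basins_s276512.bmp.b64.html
<image width="64" height="64" href="data:image/bmp;base64,Qk12CAAAAAAAAHYAAAAoAAAAQAAAAEAAAAABAAQAAAAAAAAIAAATCwAAEwsAABAAAAAAAAAA////ALR3HwAOf/8ALKAsACgn1gC9Z5QAS1aMAMJ34wB/f38AIr28AM++FwDox64AeLv/AIrfmACWmP8A1bDFACIiIiIiIiIiIiIiIiIiIiIiIiIRERERERERERERERERIiIiIiIiIiIiIiIiIiIiIiIiIhEREREREREREREREREiIiIiIiIiIiIiIiIiIiIiIiIhERERERERERERERMzMyIiIiIiIiIiIiIiIiIiIiIiIiERERERERERERERMzMzIiIiIiIiIiIiIiIiIiIiIiIiIRERERERERERERMzMzMiIiIiIiIiIiIiIiIiIiIiIiIiEREREREREREREzMzMyIiIiIiIiIiIiIiIiIiIiIiIiIREREREREREREzMzMzIiIiIiIiIiIiIiIiIiIiIiIiIhERERERERERETMzMzMiIiIiIiIiIiIiIiIiIiIiIiIiEREREREzMzETMzMzMyIiIiIiIiIiIiIiIiIiIiIiIiIhEREREzMzMzMzMzMzIiIiIiIiIiIiIiIiIiIiIiIiIiIREREzMzMzMzMzMzMiIiIiIiIiIiIiIiIiIiIiIiIiIiIhEzMzMzMzMzMzMyIiIiIiIiIiIiIiIiIiIiIiIiIiIiERMzMzMzMzMzMzIiIiIiIiIiIiIiIiIiIiIiIiIiIiIREzMzMzMzMzMzMiIiIiIiIiIiIiIiIiIiIiIiIiIiIhERMzMzMzMzMzMyIiIiIiIiIiIiIiIiIiIiIiIiIiIiEREzMzMzMzMzMzIiIiIiIiIiIiIiIiIiIiIiIiIiIiERETMzMzMzMzMzMiIiIiIiIiIiIiIiIiIiIiIiIiIiIRERMzMzMzMzMzMyIiIiIiIiIiIiIiIiIiIiIiIiIiIREREzMzMzMzMzMzIiIiIiIiIiIiIiIiIiIiIiIiIiIhERETMzMzMzMzMzMiIiIiIiIiIiIiIiIiIiESIiIiIhERETMzMzMzMzMzMyIiIiIiIiIiIiIiIiJEQRIiIiIhERERMzMzMzMzMzMzIiIiIiIiIiIiIiIkRERBEiIiIhEREREzMzMzMzMzMzMiIiIiIiIiIiIiIkREREQRIiIRERERETMzMzMzMzMzMyIiIiIiIiIiIiJERERERBERERERERETMzMzMzMzMzMzIiIiIiIiIiIiREREREREERERERERERMzMzMzMzMzMzMiIiIiIiIiIiJEREREREQREREREREREzMzMzMzMzMzMyIiIiIiIiIiIkREREREQREREREREREzMzMzMzMzMzMzIiIiIiIiIiIiRERERERBERERERERETMzMzMzMzMzMzMiIiIiIiIiIiJERERERBEREREREREREzMzMzMzMzMzMyIiIiIiIiIiIkRERERBERERERERERETMzMzMzMzMzMzIiIiIiIiIiIiREREREERERERERERERMzMzMzMzMzMzMiIiIiIiIiIiREREREEREREREREREREzMzMzMzMzMzMyIiIiIiIiIiJEREREQREREREREREREREzMzMzMzMzMzIiIiIiIiIiIkRERERBERERERERERERERMzMzMzMzMzMiIiIiIiIiIiREREREERERERERERERERERMxMzMzMzMyIiIiIiIiIiREREREQRERERERERERERERERETMzMzMzIiIiIiIiIiRERERERBEREREREREREREREREREzMzMzMiIiIiIiIiREREREREERERERERERERERERERETMzMzMyIiIiIiIiJEREREREQRERERERERERERERERERMzMzMzIiIiIiIiJERERERERBEREREREREREREREREREzMzMzMREiIiIiIkREREREREERERERERERERERERERERMzMzMxEREiIiIkRERERERBERERERERERERERERERERERMzMzERERIiIkREREREQRERERERERERERERERERERERETMzMRERERIiREREREERERERERERERERERERERERERERMzMxERERESREREREERERERERERERERERERERERERERETMzERERERFEREREERERERERERERERERERERERERERERMzMRERERERFEREEREREREREREREREREREREREREREREzMxERERERERERERERERERERERERERERERERERERERETMzERERERERERERERERERERERERERERERERERERERERMzMRERERERERERERERERERERERERERERERERERERERETMxERERERERERERERERERERERERERERERERERERERERETERERERERERERERERERERERERERERERERERERERERERERERERERERERERERERERERERERERERERERERERERERERERERERERERERERERERERERERERERERERERERERERERERERERERERERERERERERERERERERERERERERERERERERERERERERERERERERERERERERERERERERERERERERERERERERERERERERERERERERERERERERERERERERERERERERERERERERERERERERERERERERERERERERERERERERERERERERERERERERERERERERERERERERERERERERERERERERERERERERERERERERERERERERERERERERERERERERERERERERERERERERERERERERERERERERERERERERERERERERERERERERERERERERERERERERERERERERERERERERERERERERERERERERERERERERERERERERERER"/>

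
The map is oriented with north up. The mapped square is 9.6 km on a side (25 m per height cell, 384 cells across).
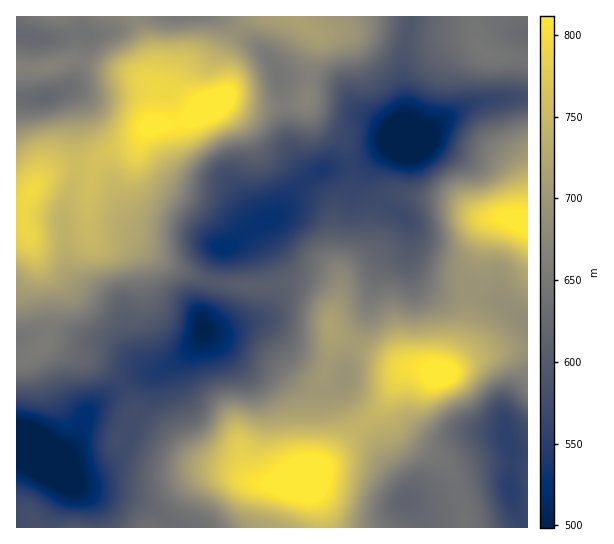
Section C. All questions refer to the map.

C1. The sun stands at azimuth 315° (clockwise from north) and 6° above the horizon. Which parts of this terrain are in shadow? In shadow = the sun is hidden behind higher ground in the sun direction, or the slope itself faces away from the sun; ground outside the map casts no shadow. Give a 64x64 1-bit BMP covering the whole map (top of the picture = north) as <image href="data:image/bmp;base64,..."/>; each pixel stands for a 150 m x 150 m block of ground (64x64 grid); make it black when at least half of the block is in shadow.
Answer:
<image width="64" height="64" href="data:image/bmp;base64,Qk0+AgAAAAAAAD4AAAAoAAAAQAAAAEAAAAABAAEAAAAAAAACAAATCwAAEwsAAAIAAAAAAAAA////AAAAAAAAAAAAAP8AAAAAAAAD/wAAAAAAA4f/AAAAAAAAA/+AAAAAAAAB/4AAAAAAAAH/wAAAAAAAAP/gBgAAAAAA/+APAAAAAAAB8D8AAAAAAAHw/wAAAAAAAP//AAAAAAAAf/8AAAAAAAB//wAAAAAAAD//gAAAAAAAP/8DAAAAAAAf/x/AAAAAAB/+/+AAAAAAD/798AAAAAAD/jhwAAAAAAH+CAAAAAAAAD4AAAAAAAAAAAAAAAAAAAAAAAAeAAAAAAAAAB8AAAAAAABgH4AAAAAAAPAfgAAAAAAA/B+AAAAAAAB+HwAAAAAAAH//AAAAAAAAf/wAAAAAAAB/+AAAAAAAAD/wAAAAAAAABAfAAAAAAAAAH+AAAAAAAAA/8AAAAAAAAD/8AAAAAAAAP/+AAAAAAAA//+AAAAAAAD//+AAAABgAP//8AAAACAA///wAAAAAAB///gAAAAAAf//+AAAAAAD///4AAAAAAP///gAAAAAA///+AAAAAAB///+AAAAAAD//984AAAAAA//nzwAAAAAB/8fPgAAAAAD/h8/AAAAAAD+D78AAAAAAHwPnwgAAAAAPA/eBGAAAAA4D/4A8AAAABAP/ABgAAAAAA/8AAAAAAAAD/wAAAAAAAAH/AAAAAAAAAB8AAAAAAAAADwAAAAAAAAADAAAAAAAAAAAAAA=="/>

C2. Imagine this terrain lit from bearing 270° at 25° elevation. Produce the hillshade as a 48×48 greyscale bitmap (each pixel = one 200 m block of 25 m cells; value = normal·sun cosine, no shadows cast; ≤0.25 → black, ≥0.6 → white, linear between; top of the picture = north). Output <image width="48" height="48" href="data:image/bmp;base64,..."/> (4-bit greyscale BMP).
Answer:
<image width="48" height="48" href="data:image/bmp;base64,Qk32BAAAAAAAAHYAAAAoAAAAMAAAADAAAAABAAQAAAAAAIAEAAATCwAAEwsAABAAAAAAAAAAAAAAABEREQAiIiIAMzMzAERERABVVVUAZmZmAHd3dwCIiIgAmZmZAKqqqgC7u7sAzMzMAN3d3QDu7u4A////AIh3h3iauoeIiau6mJmZdTIkVneIiHUzV4dlZ3mrupiZmby6mZmYZCETRniIiGQjaHZEV5q7uqqqmry6mZmHUyACNXiIiGMjeVVFaKu8u6u7u7y6mZiHUxESNHiIh1MkiVVWiau7u7vMu7upmZmHUxEiNGeIhlMkiVV4mru7u7zMu7uYiZmHYyIjRFZ4dkM1eVaJmry5q7zMu7uYiZmHZDI0VUVnZURFeGeamryomrvMu8uXeJiHZURFZURVVURGiHiqmay4iruqvNyXZ4iHdmZmdkM0RERWiYmph5u5iaqZrO2WZ4h3d4d3dlQyNERWiZmYdoq6iJmZrOyGaIh3iImYdmUyI0NGq4h2Znmqh3iZrNt2iZiHiImqh3dSIiEnvIdmZniZh3iJq7l3mqmId4m8qIl0IQAmrHZmZmZ3dniImpiJq7qZh3nNuYmXMQAVinZWd2VVZmeIiZmau6qqh3nNyomoUgEkZ3dmZ2VEZmZ3eImry6q7l3m9ypiHUyNEVYh2VmVEZ3ZVaIm8ypq8uHisyoh3VUVVVYiGVWVVZmVEV5q8uqrNuHeKuYd3ZmZVVoiHZVVmdmUyN5q7qqvdyGZ5qXeId2ZmZnd3dlVWd2UxN6qqqqzeuFVpmHiIiHZmZ3d3dlRGeHUxN6qpmavduFRYl2iZmHd3eHd3dkRGeGUzWJmZiJq8uWRXh2iqmHd3iIh2ZlRGd2VFaImIiImruXRHd3mrqId4mZl1ZmVVZmVVVneIiImrunRGdnm8qYd4mqhlZ3ZlVmVDM1eImZqrqXVGZnm8uYh4q5dUaIdmZlMhEleJmau7qHVWZnm9ypiJq4ZEaIdmZkIAE2eIiau6mHdnZnm97LmJqnZEeIZmZkIAFGd4iJq7mHd3dnnO/sqZmXVEeYZmZkIRJFZneImrqHd3dnrf/8qZiHVFeYZmZkMhI0Vnd4iaqHeHd4vf/sqYiHZEeIZmdlQiIjVmd3iZmHeIiJve/bqZh4dUaIdndlQyEjVmdneJmIeIiJrO25mqmJhlV4d4hlQxATZ3dmZ4iYd4h4nNyYq7qpl2V4d4hlRCADaIdlVmeZdmZnm9yqu7qql2Z4iJl1RDACV4dlVmeIdURXm93Mu6qqmHd4mamGVUIBNWZUZ3Z3YzNXm97tuqmamHd5mqqXZmQhJEQ0aHVWUyNnms7tupmZmYiIq8uod3ZDIiIkeHQ1UzRoiazduZmoiZmJrNyod4l1MQEleGMTVURoiJq8qZmXeJmZvdyoeJqXQAAliGICVlRXmYiZmZmXd4maztyoeJmYYQAmiWMTZ2VXmYd4iIiHd3ib3tuYd3iJcwAmiXMkd2VnmYh3d3iHd3eL3tuYd2Z4hAA3iXVFZlVomYiIh3eHiHd5zcqYd2ZndBFImYZVZUVomYiZh3d3eIh4rMuod3ZWVCR5mYdmVDNYmZmZh3d3eJmImru5d3dlVVaJmYdmZDJHmpmYd3d4iIiIiaqnZ4d3d3iJmIdmZDI2mpmYdmd4mId4mJmGZ3iImZmIh3Z3ZTI2mpmYd3dw=="/>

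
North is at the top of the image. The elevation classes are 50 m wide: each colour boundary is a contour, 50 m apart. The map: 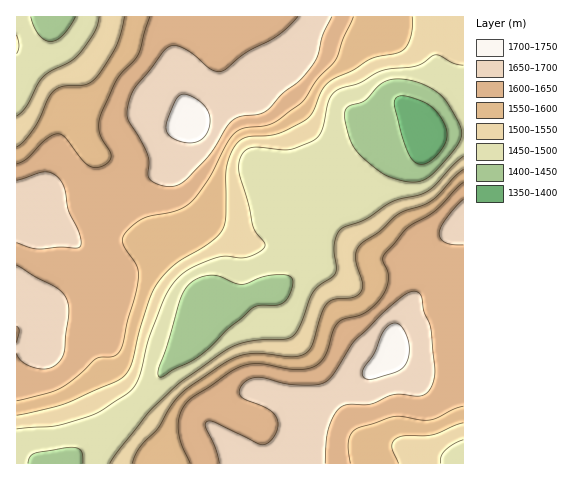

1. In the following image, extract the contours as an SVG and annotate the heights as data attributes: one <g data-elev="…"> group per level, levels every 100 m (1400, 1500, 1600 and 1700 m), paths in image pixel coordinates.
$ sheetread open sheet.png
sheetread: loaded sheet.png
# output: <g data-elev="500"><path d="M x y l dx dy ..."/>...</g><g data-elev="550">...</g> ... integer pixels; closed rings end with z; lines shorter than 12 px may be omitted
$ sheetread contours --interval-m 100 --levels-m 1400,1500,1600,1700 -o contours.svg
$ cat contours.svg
<g data-elev="1400"><path d="M418 164l-5-3-4-6-8-22-7-29 2-6 3-2 13 2 18 7 10 11 6 13 0 11-6 12-12 10-5 2z"/></g><g data-elev="1500"><path d="M441 463l0-7 4-5 9-7 9-4"/><path d="M17 429l38-3 30-9 16-6 26-18 7-5 4-8 14-50 13-33 12-18 13-10 23-10 11-3 22 1 11-4 6-4 2-3 0-3-9-11-3-5-4-23-10-31 1-13 5-9 11-4 34 3 23-9 5-4 4-6 6-28 5-9 8-6 20-6 18-10 10-3 28-3 18-11 5 1 14 8 9 1"/><path d="M463 156l-10 9-18 20-8 6-8 4-26 6-28 18-24 10-4 6-3 10 2 22-1 6-3 5-13 8-6 6-13 33-6 10-9 4-23 1-19 3-12 4-11 7-40 29-27 24-34 42-9 14"/><path d="M17 54l2-8-2-11"/><path d="M99 17l-4 15-14 20-10 9-19 10-9 6-5 7-12 23-9 9"/></g><g data-elev="1600"><path d="M350 463l-2-14 1-9 3-7 5-5 38-12 28 4 8 0 23-11 9-3"/><path d="M17 401l42-12 17-12 20-18 16-2 6-4 5-10 5-23 8-28 2-15-2-12-13-21 0-6 2-4 9-10 9-6 33-7 15-9 18-23 18-36 9-11 8-4 19-2 9-2 29-21 17-24 18-19 7-22 10-21"/><path d="M463 182l-28 29-28 17-22 25-2 7 5 11 1 7-2 8-4 8-7 10-11 9-7 3-15 3-6 4-4 9-7 22-7 10-8 4-12 2-39-6-16 1-14 7-42 29-8 12-2 14 3 16 9 20"/><path d="M150 17l-11 37-22 25-17 38-1 8 1 8 11 21-2 8-10 5-5 0-5-1-8-7-15-21-4-3-5-1-10 5-20 19-10 6"/></g><g data-elev="1700"><path d="M368 379l29-7 6-4 3-5 3-10 0-11-5-12-6-6-3-1-5 2-8 9-7 19-13 18 1 6z"/><path d="M186 143l9-1 8-4 5-8 2-11-2-8-6-8-9-6-10-3-4 2-4 5-7 18-2 8 1 5 4 5z"/></g>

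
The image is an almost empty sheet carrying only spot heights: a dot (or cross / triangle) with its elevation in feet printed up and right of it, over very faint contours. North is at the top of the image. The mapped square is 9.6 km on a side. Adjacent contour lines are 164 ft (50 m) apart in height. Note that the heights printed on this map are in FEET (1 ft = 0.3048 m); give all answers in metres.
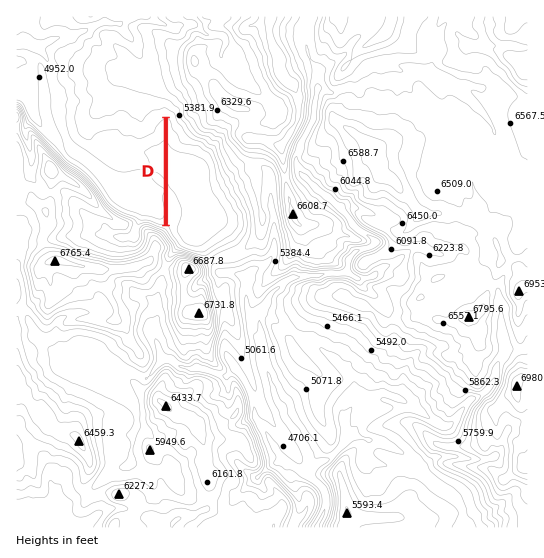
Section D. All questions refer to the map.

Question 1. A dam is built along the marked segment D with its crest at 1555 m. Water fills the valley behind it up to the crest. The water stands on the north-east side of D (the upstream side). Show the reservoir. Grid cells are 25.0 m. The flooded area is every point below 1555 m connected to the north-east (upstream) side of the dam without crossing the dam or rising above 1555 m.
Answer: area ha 206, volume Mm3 101.16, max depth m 60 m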